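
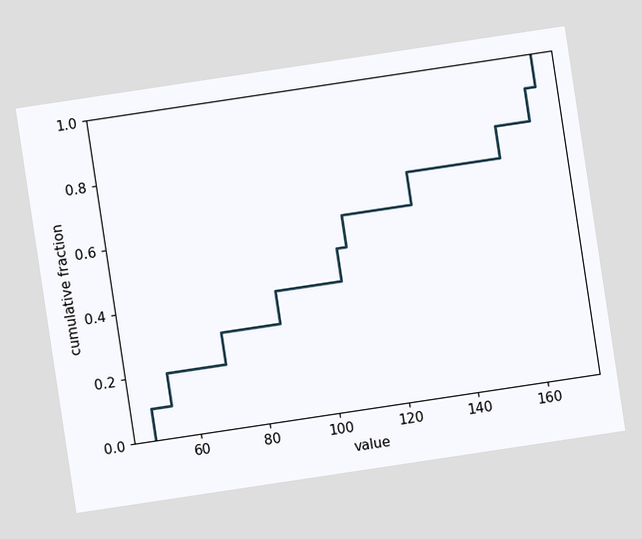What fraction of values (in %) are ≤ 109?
The chart is tilted about 9° counter-clockwise. At x=109 the ECDF step is at 60%.

60%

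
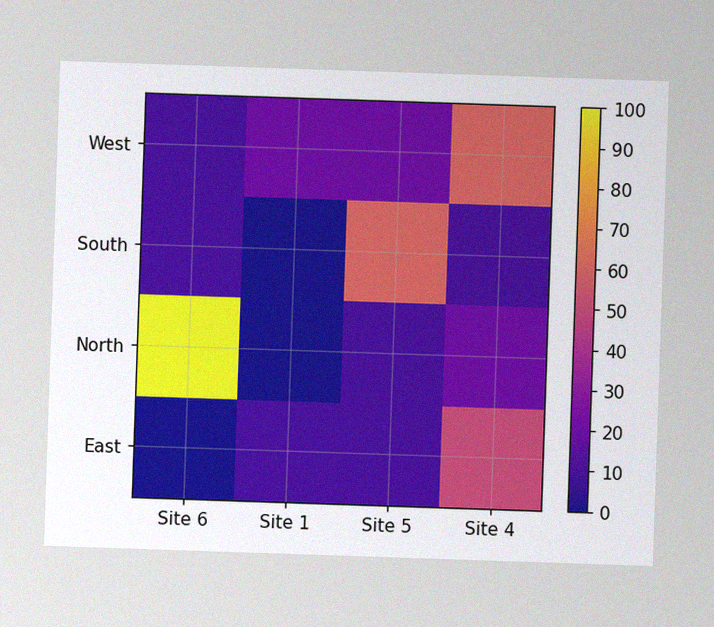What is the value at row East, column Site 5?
The image has some photo noise and uneven lighting. Matching cell (East, Site 5) against the colorbar gives 10.

10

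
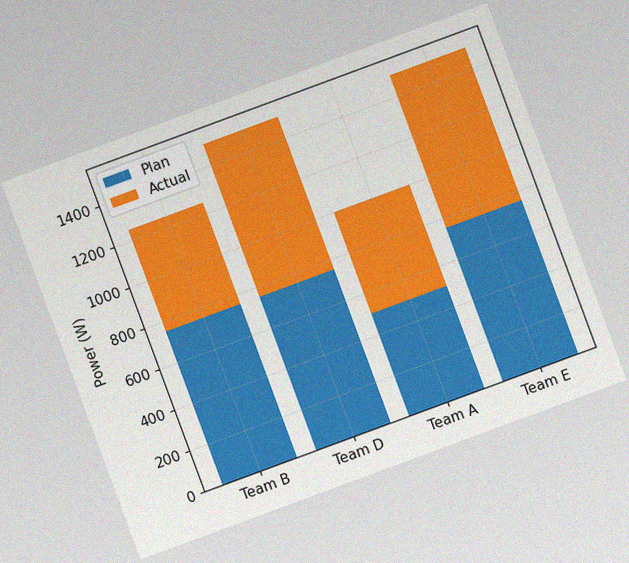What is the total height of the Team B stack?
The chart is tilted about 20° counter-clockwise, with some photo noise. The Team B stack's top reaches 1250W on the y-axis.

1250W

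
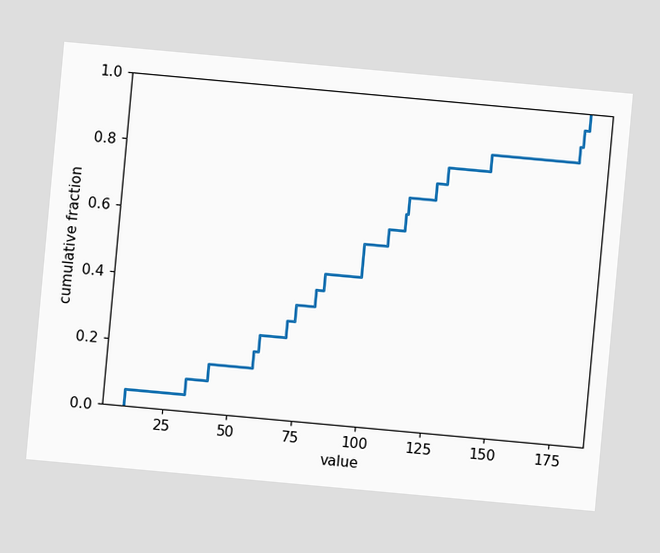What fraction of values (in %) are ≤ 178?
The chart is tilted about 5° clockwise. At x=178 the ECDF step is at 95%.

95%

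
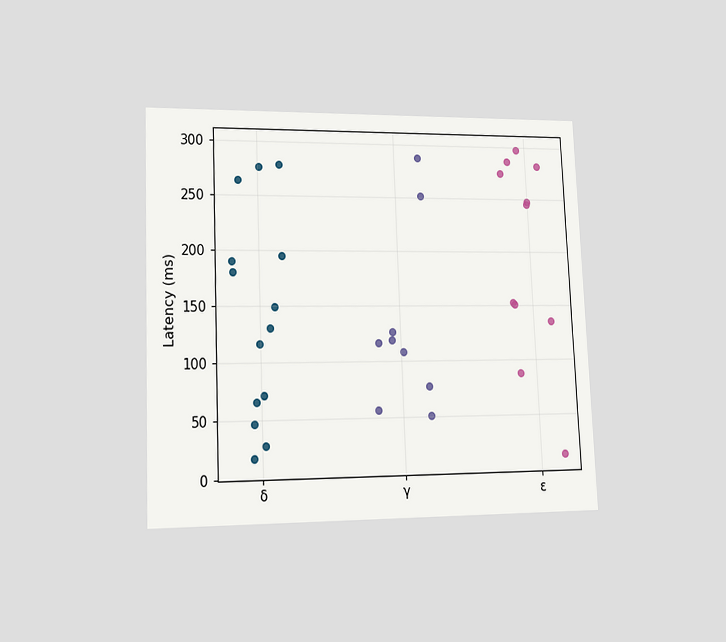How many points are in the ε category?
The chart is tilted about 2° counter-clockwise and viewed at a slight angle. Counting the markers in the ε column gives 11.

11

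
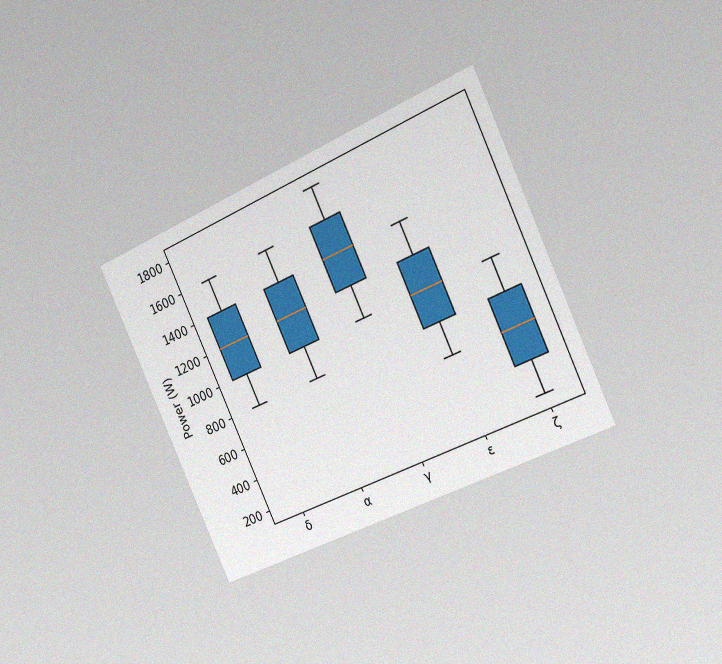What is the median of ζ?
600W

The chart is tilted about 24° counter-clockwise and viewed slightly from the right, with some photo noise. The median line in the ζ box sits at 600W.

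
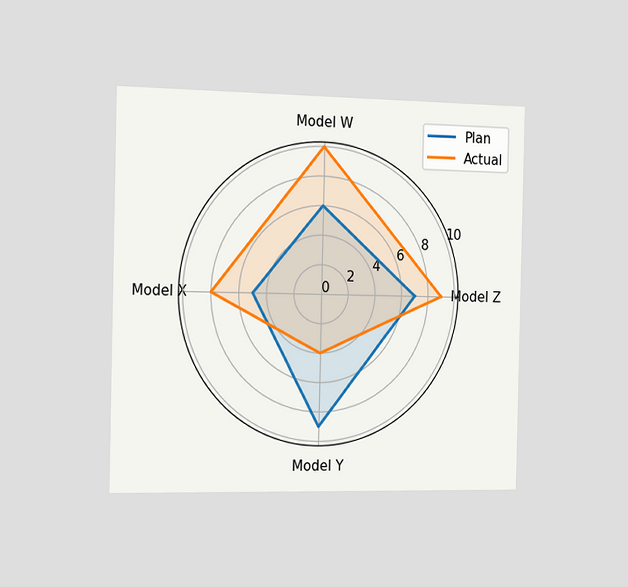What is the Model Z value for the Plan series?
The chart is viewed slightly from the left. On the Model Z axis, Plan reaches 7.

7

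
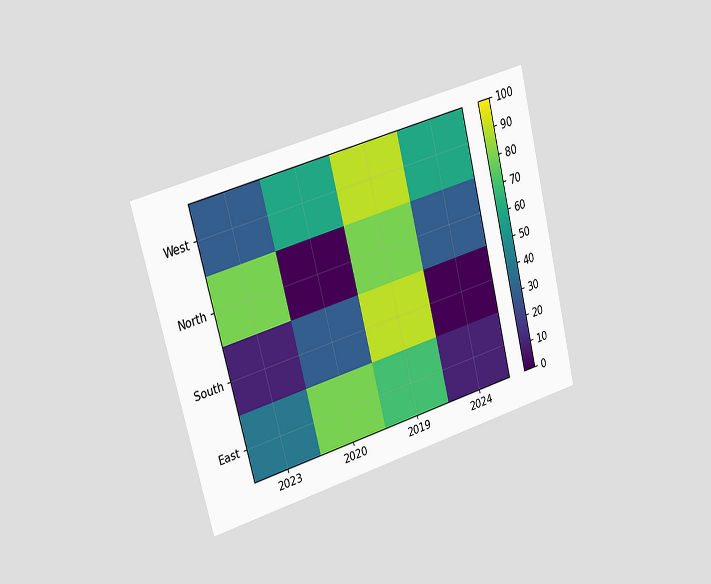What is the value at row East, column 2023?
The chart is tilted about 14° counter-clockwise and viewed slightly from the left. Matching cell (East, 2023) against the colorbar gives 40.

40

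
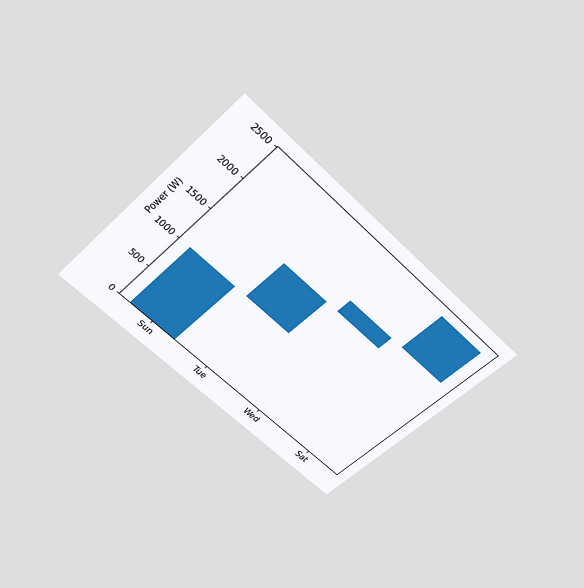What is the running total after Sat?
2400W

The chart is tilted about 45° clockwise and viewed slightly from above. After Sat the running total reaches 2400W.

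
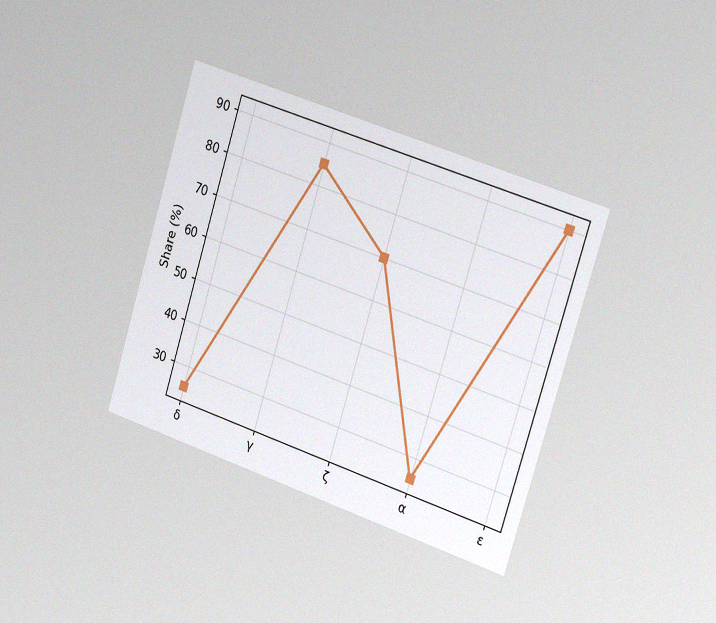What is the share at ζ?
70%

The chart is tilted about 17° clockwise and viewed slightly from the right, with some photo noise. At ζ, the line is at 70%.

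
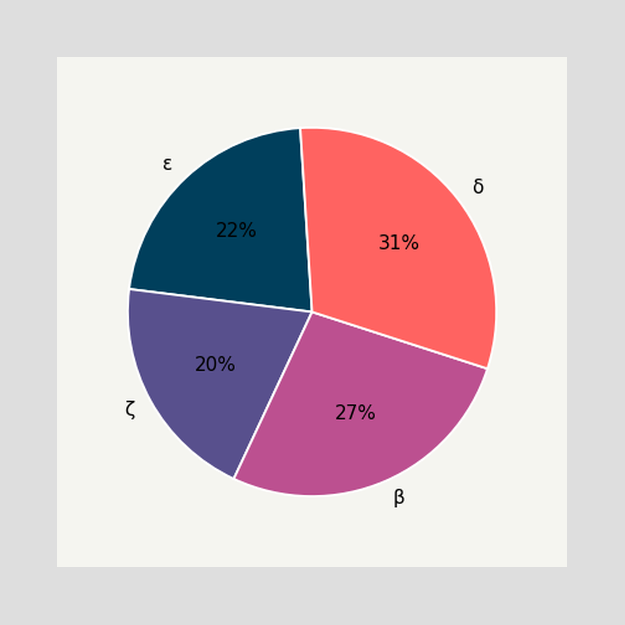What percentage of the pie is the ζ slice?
20%

The ζ slice takes up 20% of the pie.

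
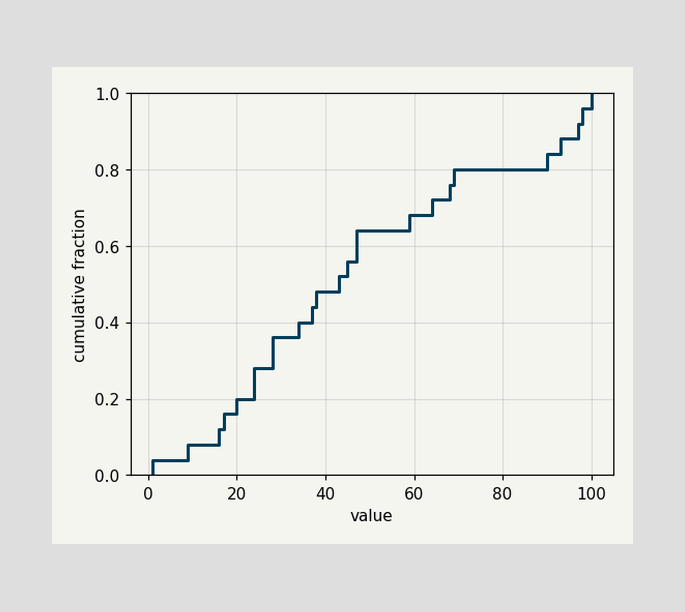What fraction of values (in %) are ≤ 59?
68%

At x=59 the ECDF step is at 68%.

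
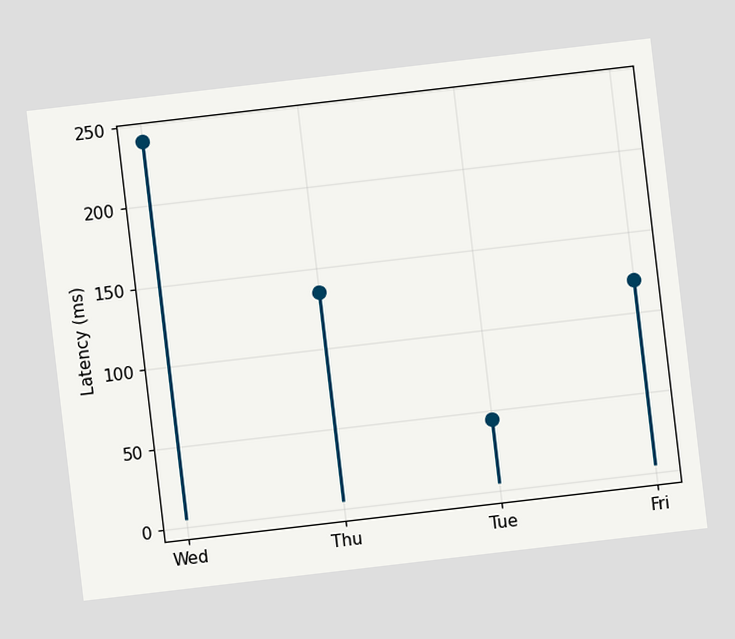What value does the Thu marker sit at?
135ms

The chart is tilted about 7° counter-clockwise. The Thu marker sits at 135ms.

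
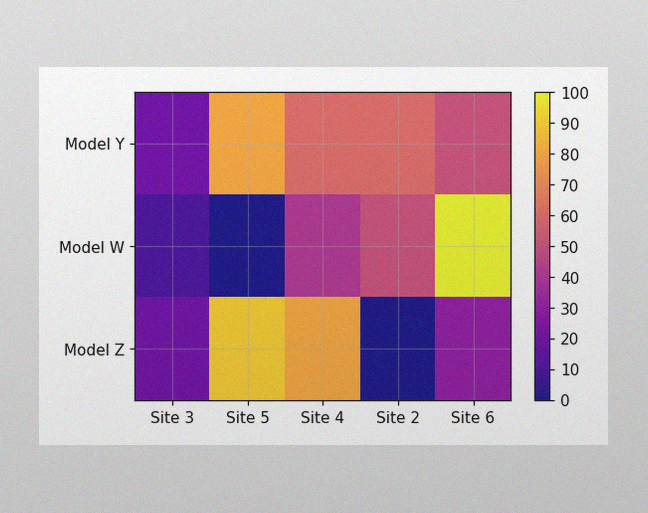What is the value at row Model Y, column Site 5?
80

The image has some photo noise and uneven lighting. Matching cell (Model Y, Site 5) against the colorbar gives 80.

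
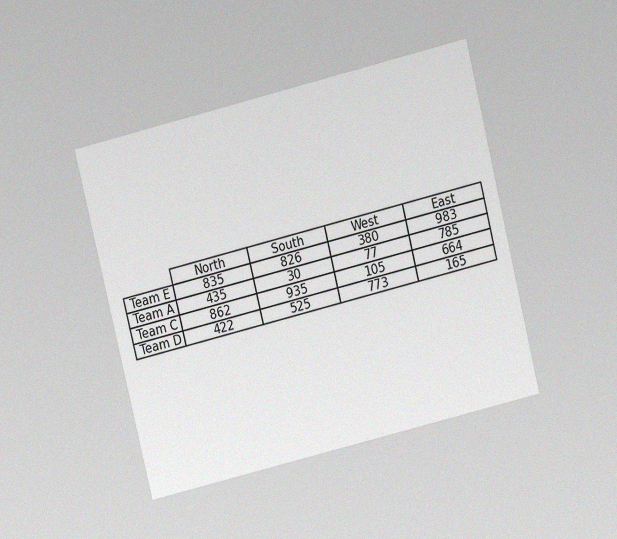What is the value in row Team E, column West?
The chart is tilted about 14° counter-clockwise and viewed slightly from above, with some photo noise. The (Team E, West) cell reads 380.

380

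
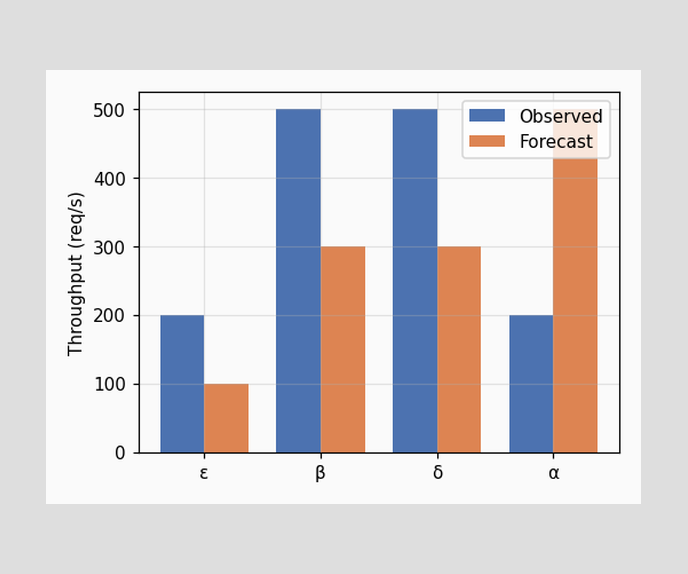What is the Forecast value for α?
500req/s

The Forecast bar at α reaches 500req/s on the y-axis.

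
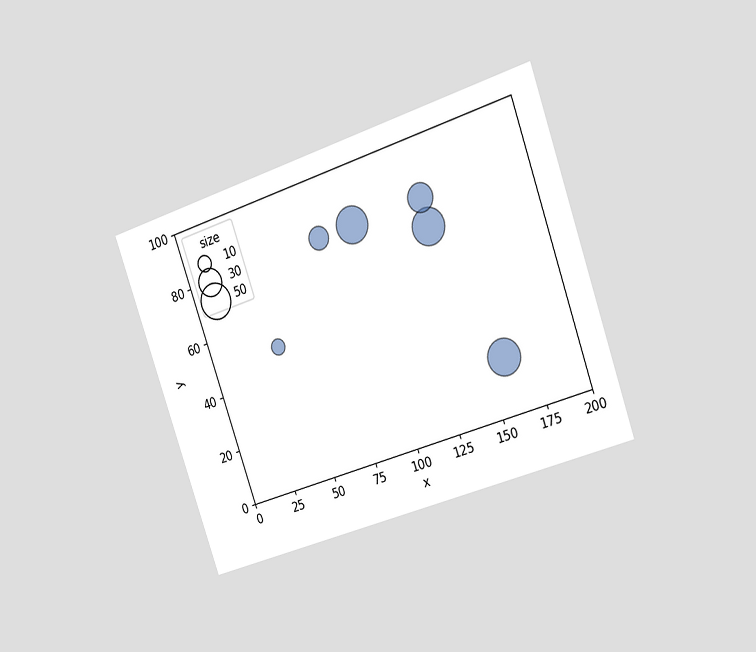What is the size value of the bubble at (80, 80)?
The chart is tilted about 19° counter-clockwise and viewed slightly from the right. Matching the bubble at (80, 80) against the size legend gives 20.

20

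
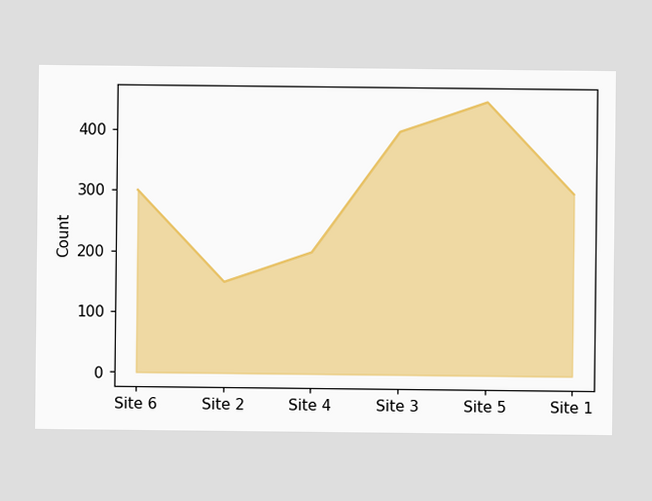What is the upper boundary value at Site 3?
400

At Site 3 the upper boundary is at 400.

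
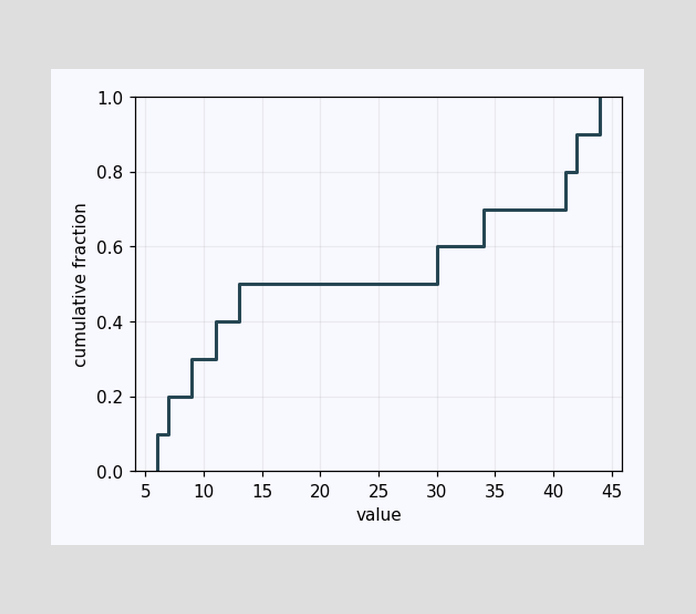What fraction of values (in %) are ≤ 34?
70%

At x=34 the ECDF step is at 70%.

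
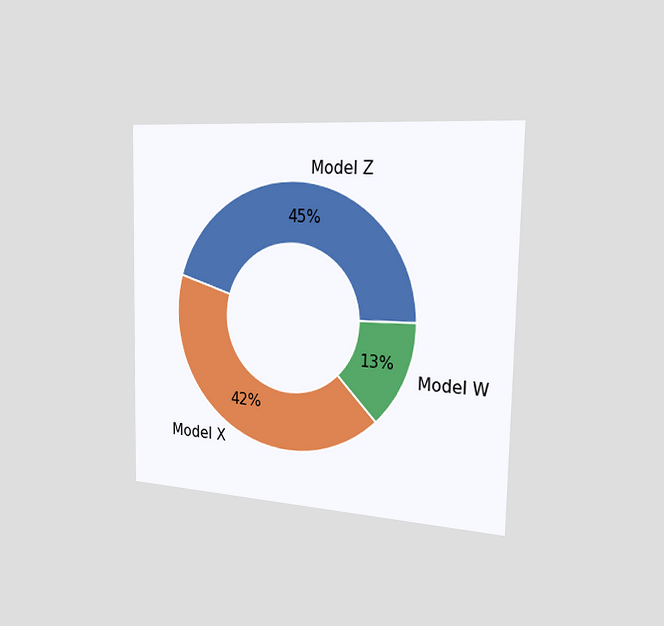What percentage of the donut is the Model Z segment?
45%

The chart is viewed slightly from the right. The Model Z segment takes up 45% of the ring.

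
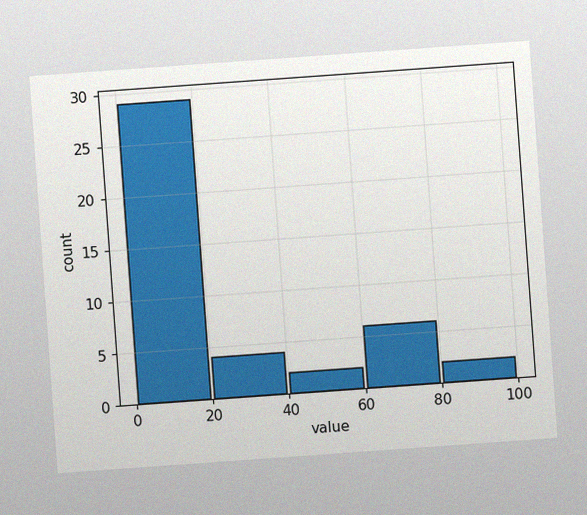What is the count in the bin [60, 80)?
6

The chart is tilted about 4° counter-clockwise, with some photo noise. The [60, 80) bin has height 6.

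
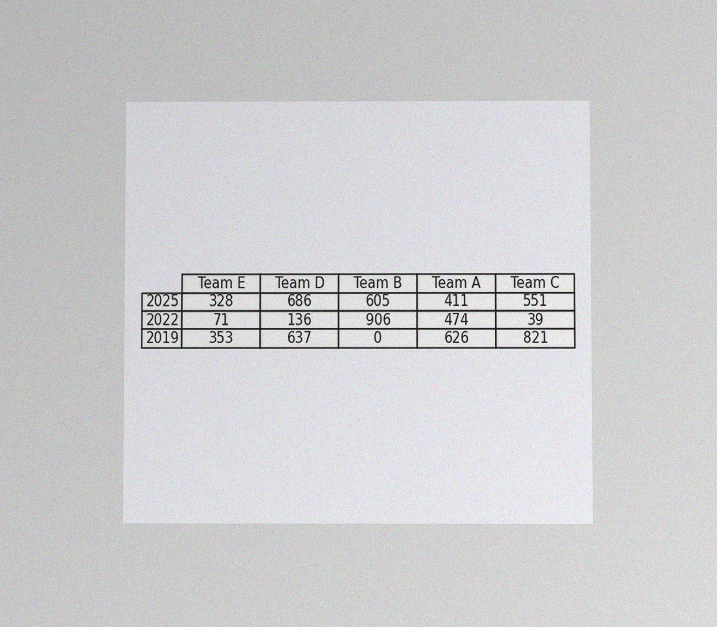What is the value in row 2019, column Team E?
353

The chart is viewed at a slight angle, with some photo noise. The (2019, Team E) cell reads 353.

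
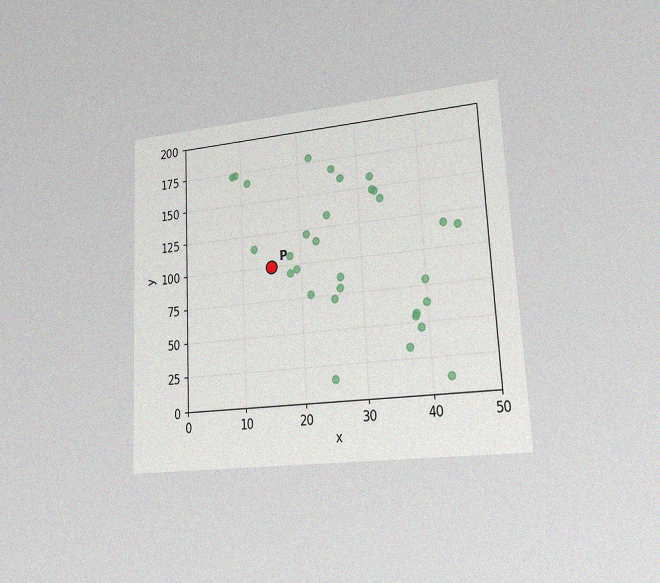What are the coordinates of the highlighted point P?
The chart is tilted about 3° counter-clockwise and viewed slightly from the right, with some photo noise. Following the gridlines from P to each axis, P sits at (15, 100).

(15, 100)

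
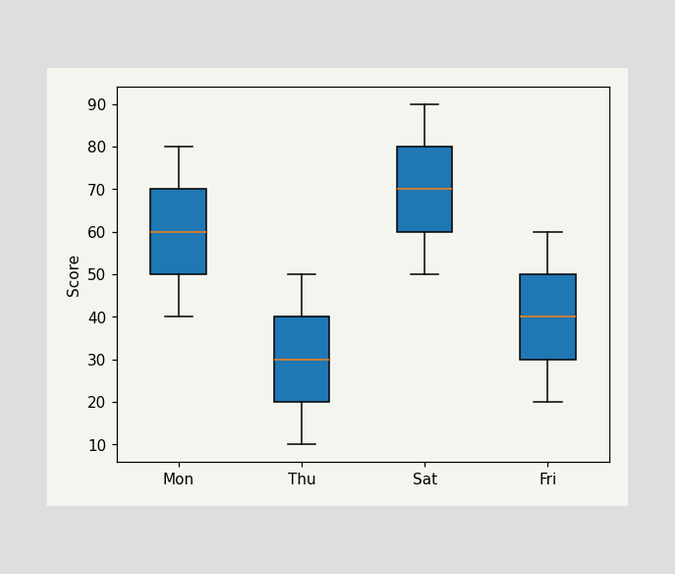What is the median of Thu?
30

The median line in the Thu box sits at 30.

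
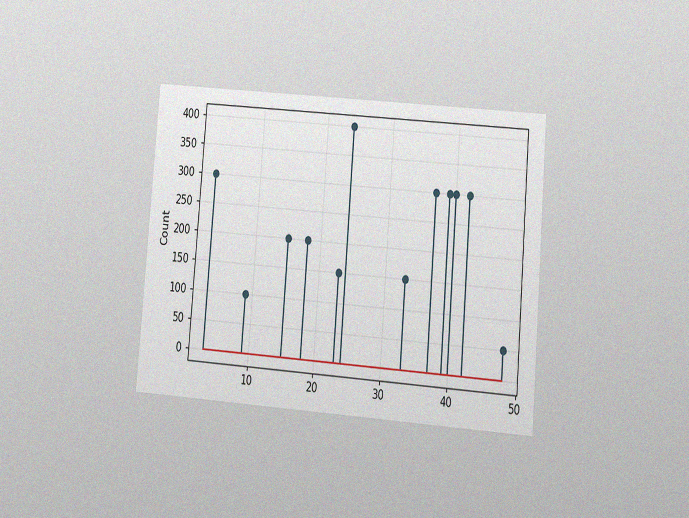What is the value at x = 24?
400

The chart is tilted about 5° clockwise and viewed at a slight angle, with some photo noise. The stem at x=24 reaches 400.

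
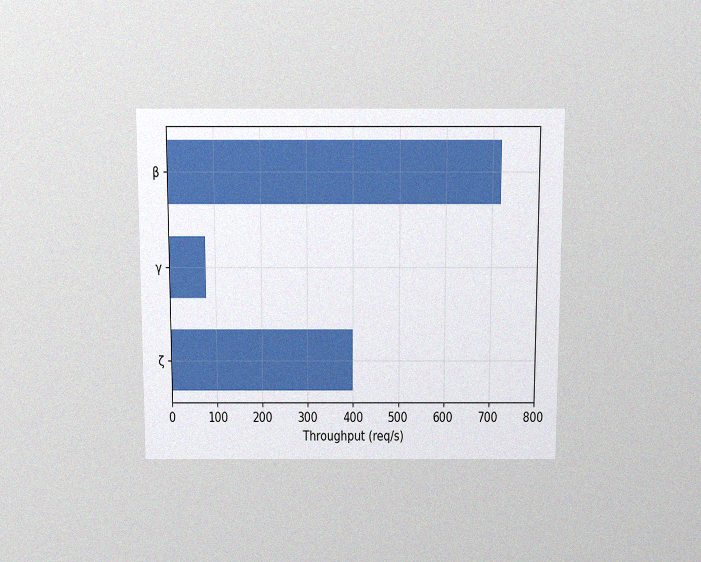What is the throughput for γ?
80req/s

The chart is viewed slightly from above, with some photo noise. Reading along the chart's x-axis, the γ bar reaches 80req/s.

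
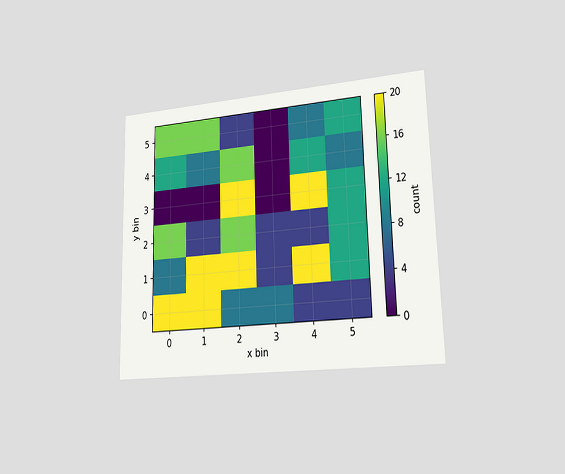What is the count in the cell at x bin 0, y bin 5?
16

The chart is viewed slightly from the right. Matching the cell (0, 5) against the colorbar gives 16.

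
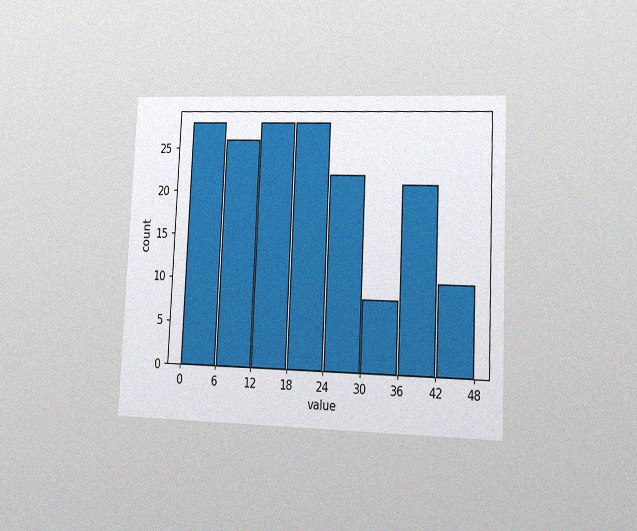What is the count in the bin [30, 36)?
8

The chart is tilted about 3° clockwise and viewed at a slight angle, with some photo noise. The [30, 36) bin has height 8.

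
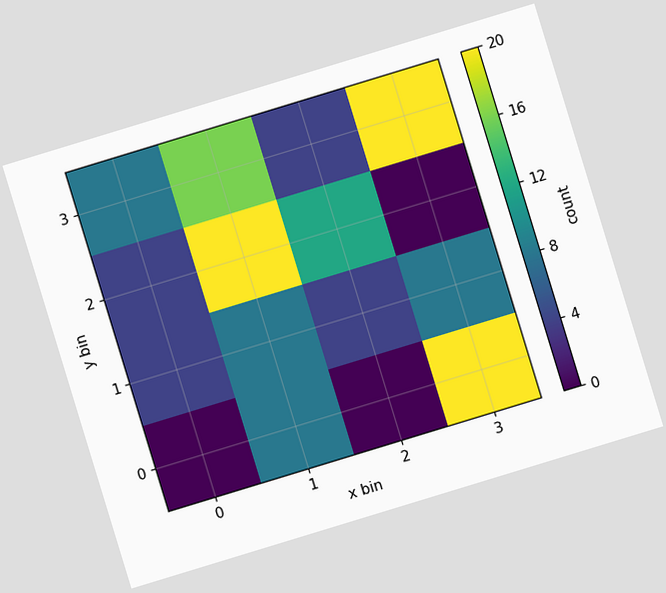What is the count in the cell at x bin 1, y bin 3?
16

The chart is tilted about 17° counter-clockwise. Matching the cell (1, 3) against the colorbar gives 16.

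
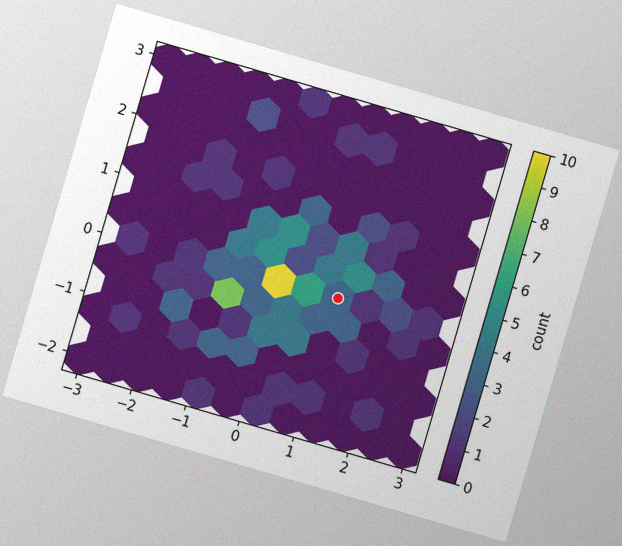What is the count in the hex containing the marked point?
The chart is tilted about 16° clockwise, with some photo noise. The marked hex reads 3 on the colorbar.

3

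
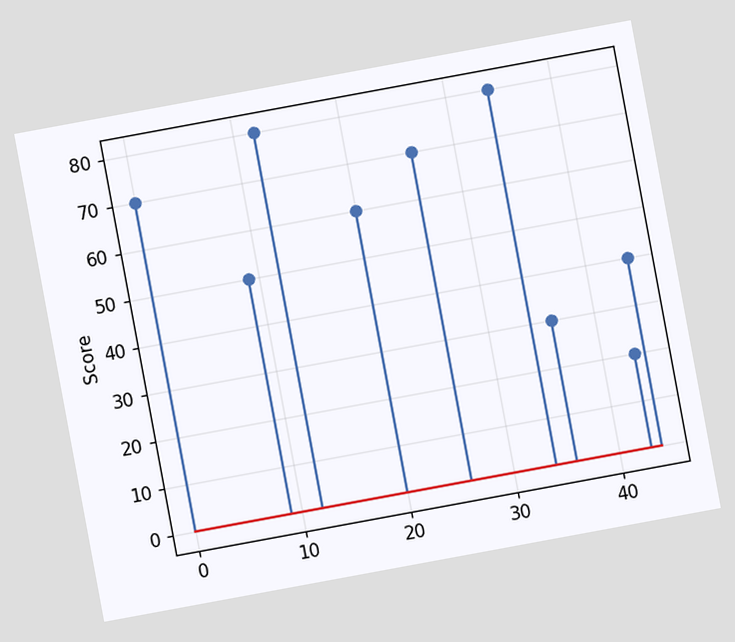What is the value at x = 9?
50

The chart is tilted about 10° counter-clockwise. The stem at x=9 reaches 50.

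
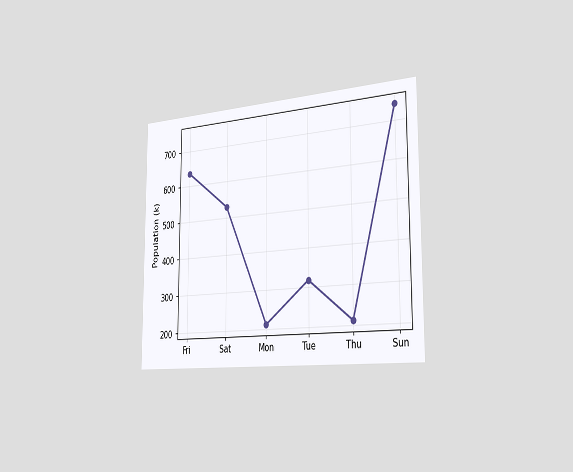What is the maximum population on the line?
742k

The chart is viewed slightly from the right. The highest point is at Sun, and reading across to the y-axis gives 742k.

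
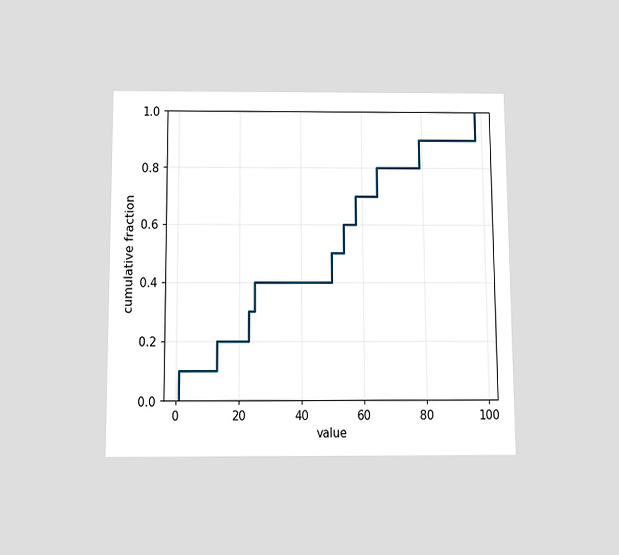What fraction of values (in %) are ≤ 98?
The chart is viewed slightly from below. At x=98 the ECDF step is at 100%.

100%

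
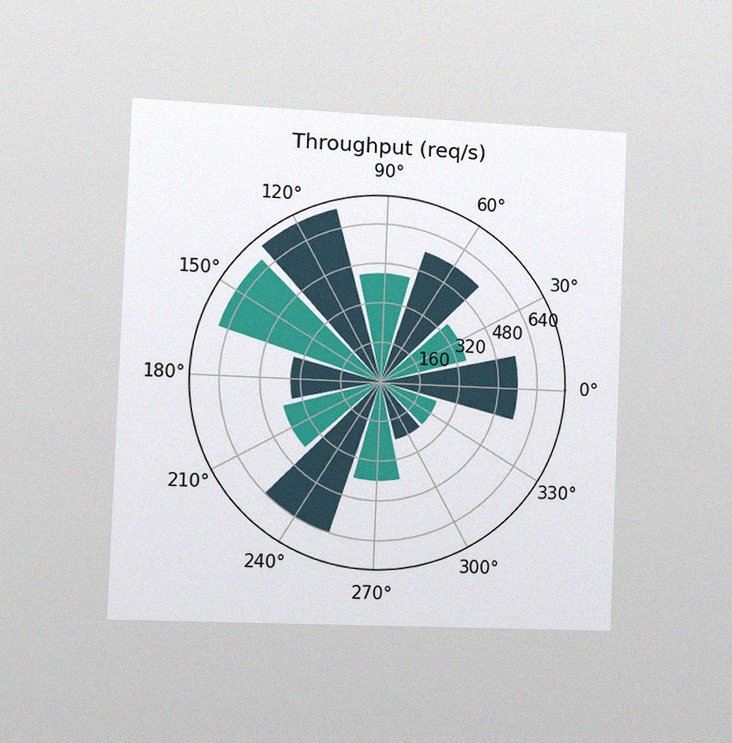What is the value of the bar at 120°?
720req/s

The chart is tilted about 2° clockwise and viewed slightly from the left, with some photo noise. The bar at 120° reaches 720req/s on the radial axis.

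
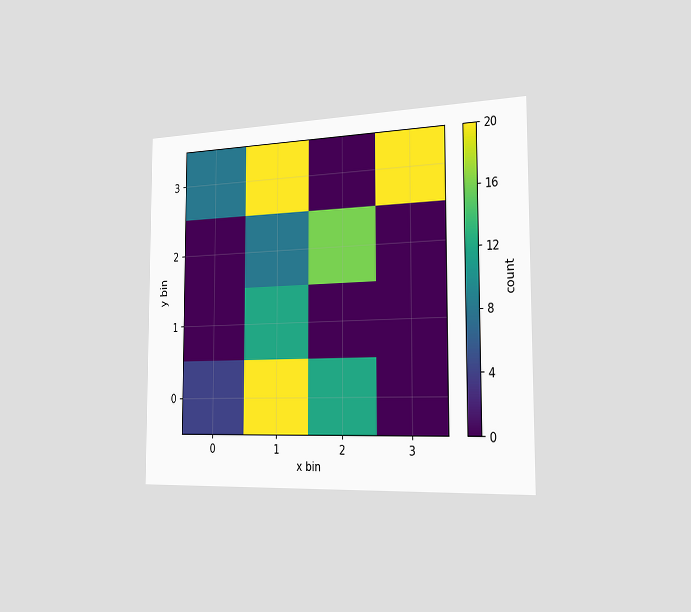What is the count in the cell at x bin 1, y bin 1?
The chart is viewed slightly from the right. Matching the cell (1, 1) against the colorbar gives 12.

12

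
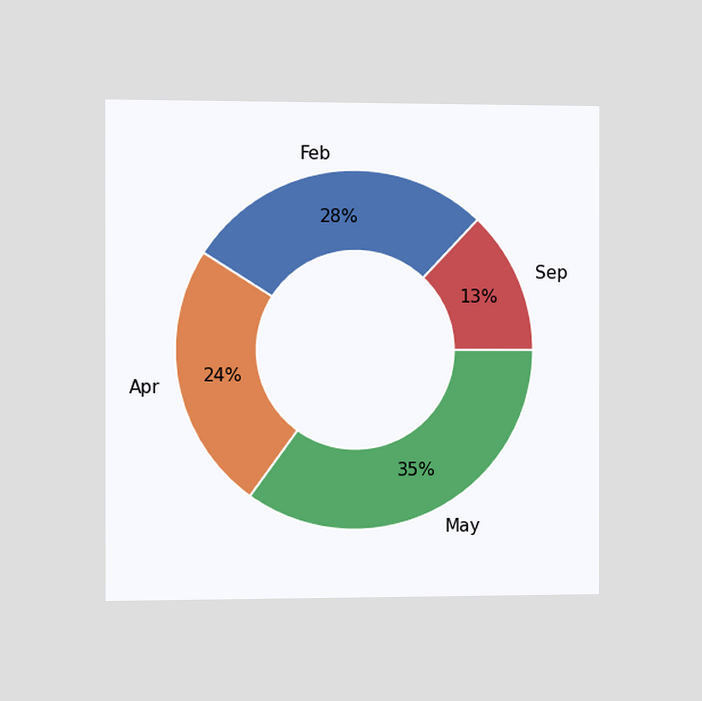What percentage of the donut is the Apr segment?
24%

The chart is viewed slightly from the left. The Apr segment takes up 24% of the ring.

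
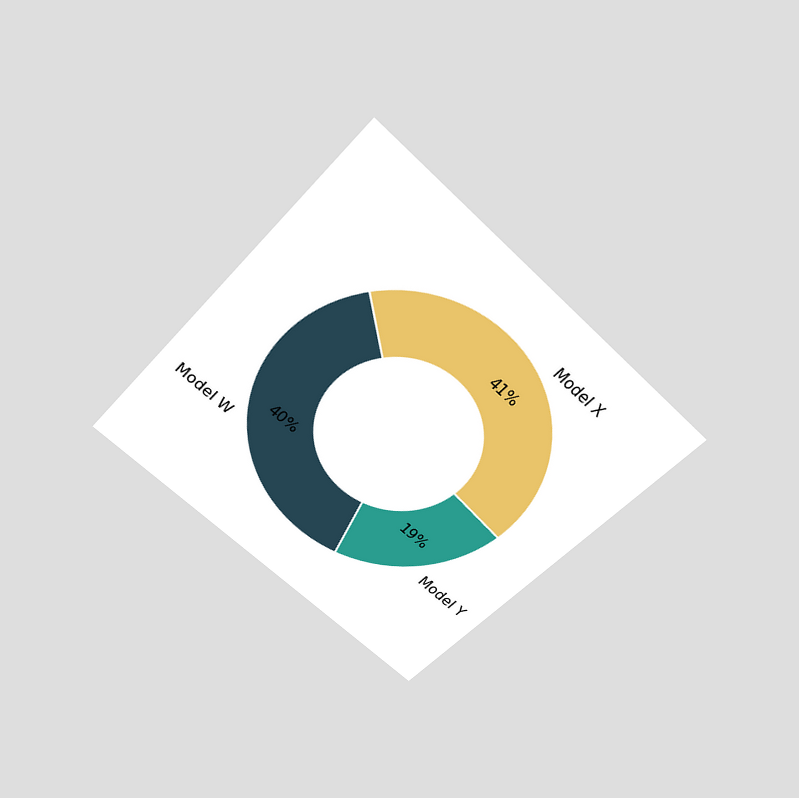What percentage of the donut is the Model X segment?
41%

The chart is tilted about 43° clockwise and viewed slightly from above. The Model X segment takes up 41% of the ring.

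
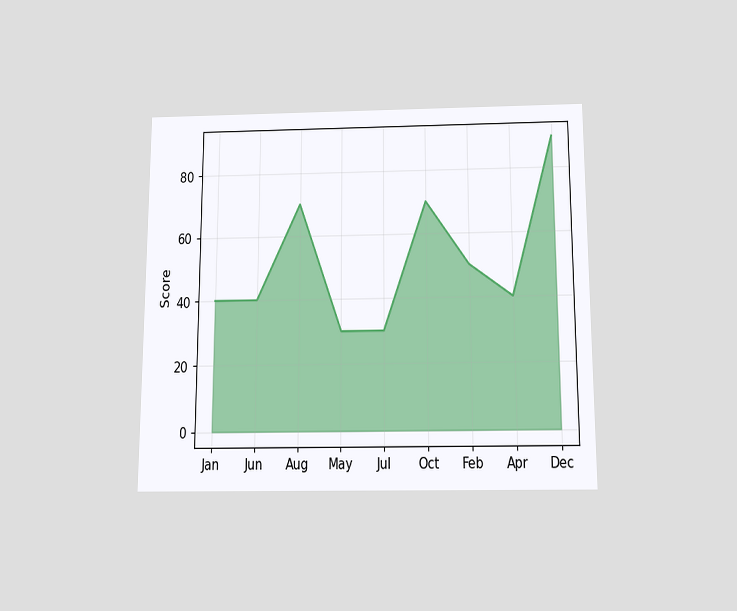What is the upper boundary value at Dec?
The chart is viewed slightly from below. At Dec the upper boundary is at 90.

90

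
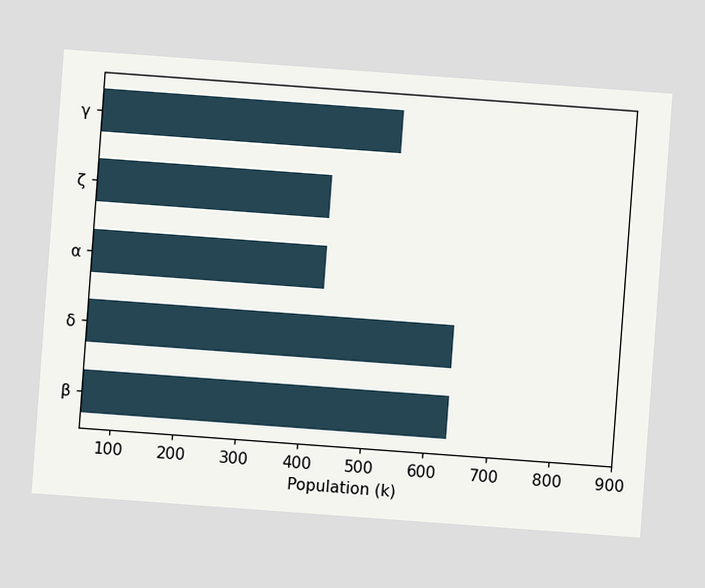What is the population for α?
The chart is tilted about 4° clockwise. Reading along the chart's x-axis, the α bar reaches 424k.

424k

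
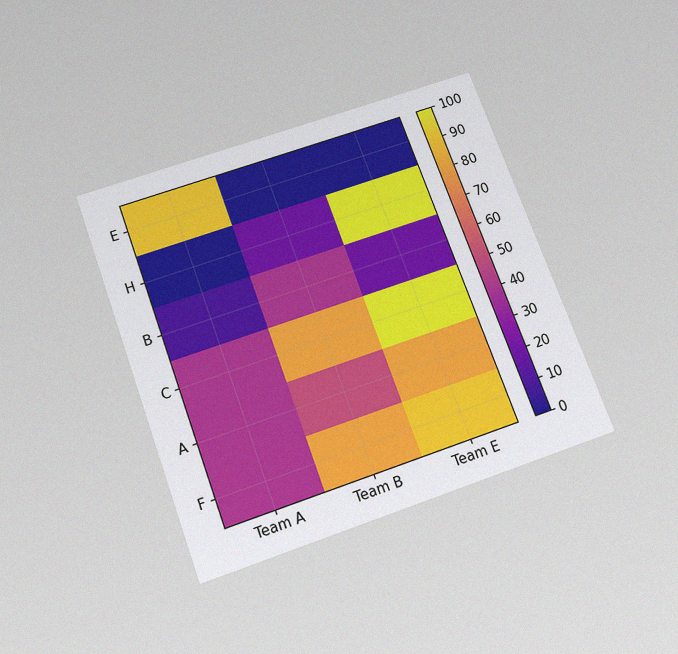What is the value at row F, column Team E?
The chart is tilted about 20° counter-clockwise and viewed slightly from below, with some photo noise. Matching cell (F, Team E) against the colorbar gives 90.

90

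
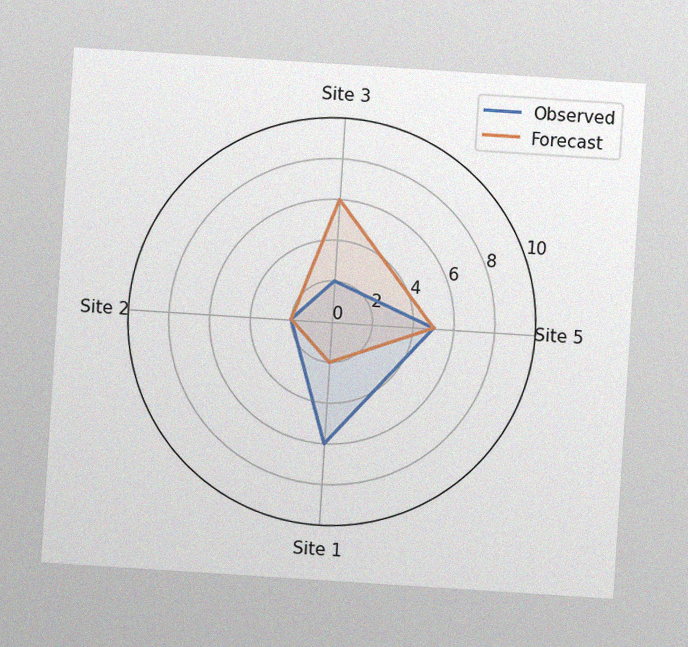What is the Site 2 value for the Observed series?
The chart is tilted about 4° clockwise, with some photo noise. On the Site 2 axis, Observed reaches 2.

2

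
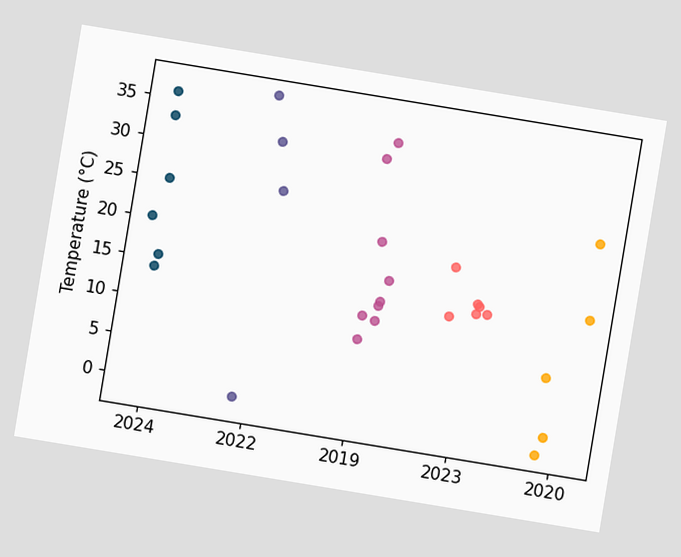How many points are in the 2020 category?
5

The chart is tilted about 9° clockwise. Counting the markers in the 2020 column gives 5.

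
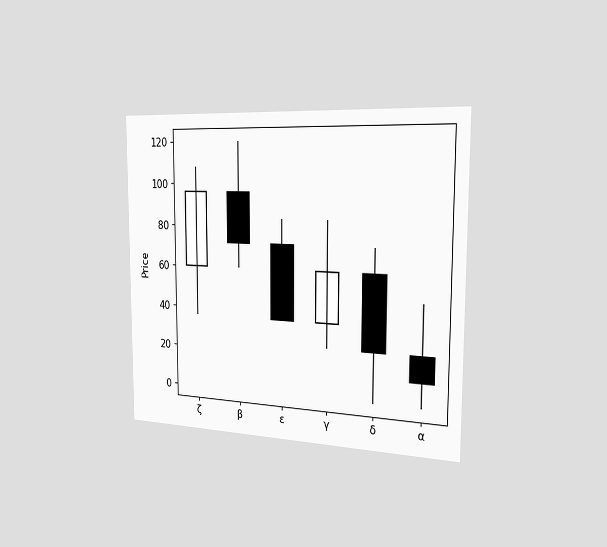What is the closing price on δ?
The chart is viewed slightly from the right. The δ candle closes at 24.

24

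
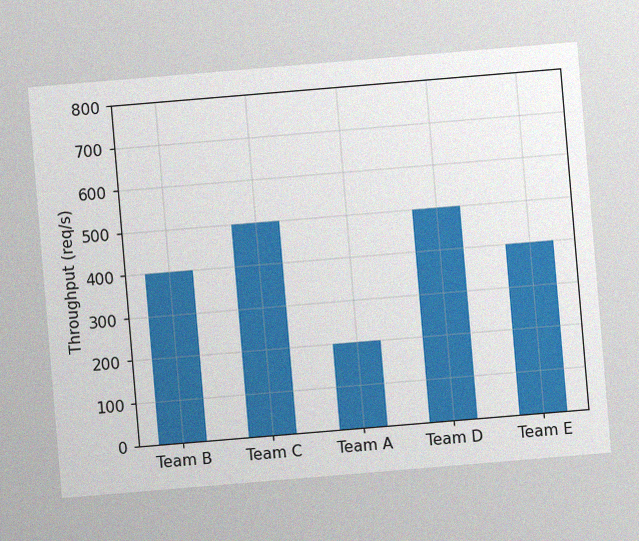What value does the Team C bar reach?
The chart is tilted about 5° counter-clockwise, with some photo noise. Reading along the chart's y-axis, the Team C bar reaches 500req/s.

500req/s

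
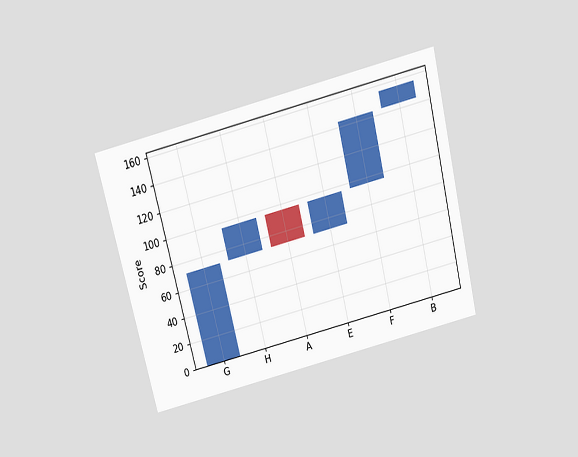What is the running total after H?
The chart is tilted about 14° counter-clockwise and viewed slightly from above. After H the running total reaches 96.

96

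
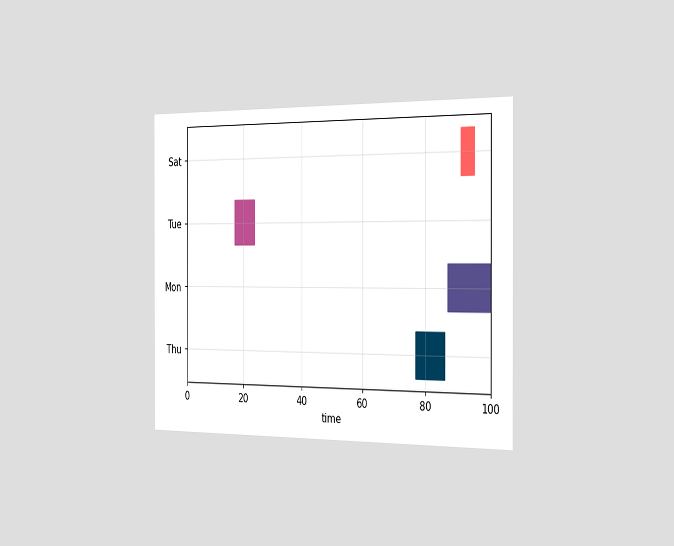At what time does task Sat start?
The chart is viewed slightly from the right. The Sat bar begins at t=91.

91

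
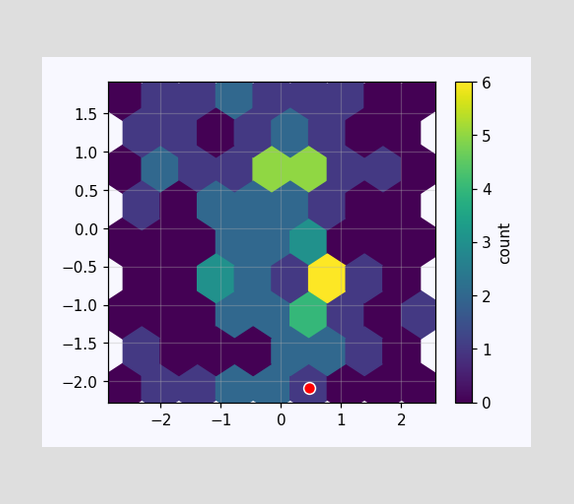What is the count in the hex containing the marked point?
1

The marked hex reads 1 on the colorbar.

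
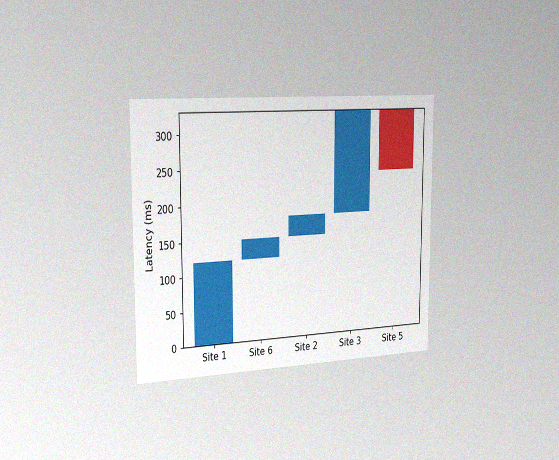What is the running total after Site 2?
180ms

The chart is viewed slightly from the left, with some photo noise. After Site 2 the running total reaches 180ms.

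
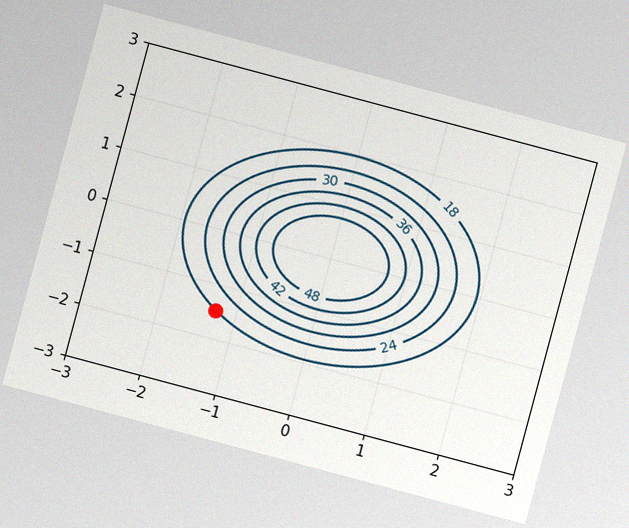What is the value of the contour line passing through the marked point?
18

The chart is tilted about 15° clockwise, with some photo noise. The marked point sits on the contour labelled 18.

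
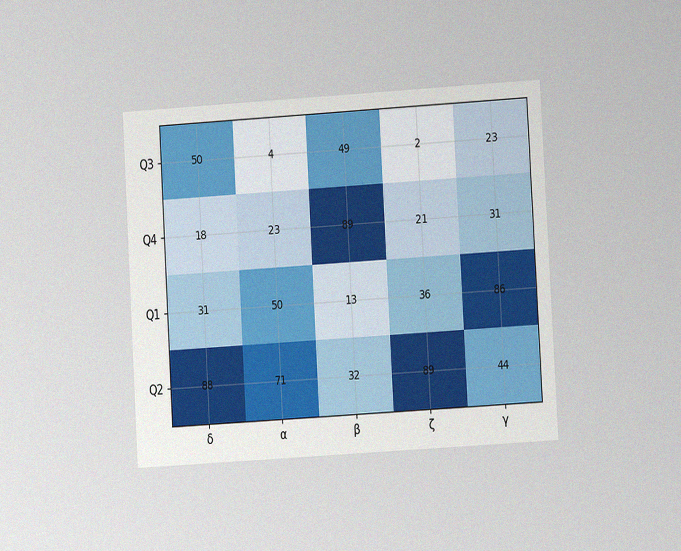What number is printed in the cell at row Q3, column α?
4

The chart is tilted about 3° counter-clockwise and viewed at a slight angle, with some photo noise. The (Q3, α) cell reads 4.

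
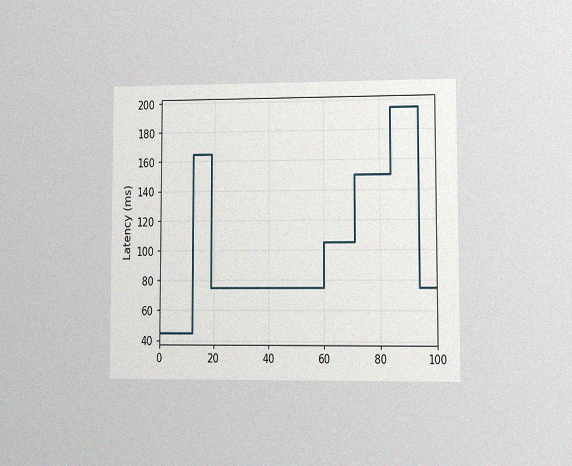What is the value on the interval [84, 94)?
195ms

The chart is viewed at a slight angle, with some photo noise. On [84, 94) the step sits at 195ms.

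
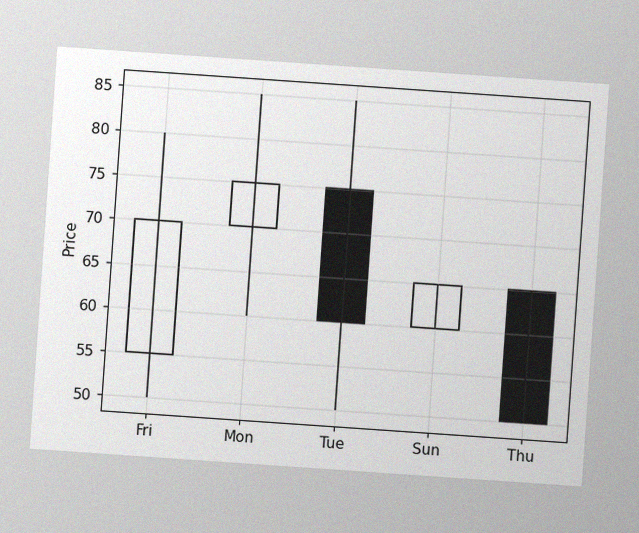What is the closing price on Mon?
The chart is tilted about 4° clockwise, with some photo noise. The Mon candle closes at 75.

75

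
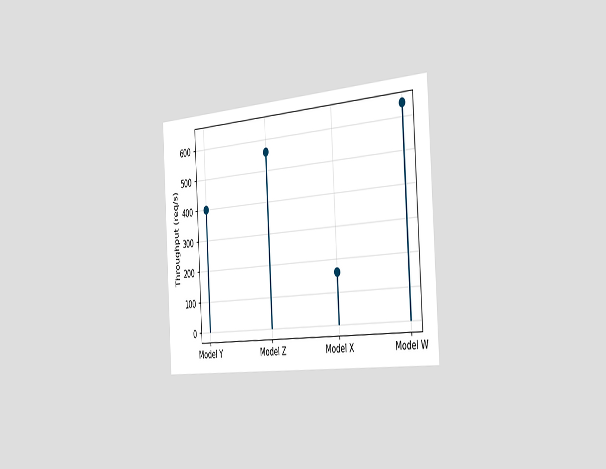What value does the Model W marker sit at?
The chart is tilted about 3° counter-clockwise and viewed slightly from the right. The Model W marker sits at 640req/s.

640req/s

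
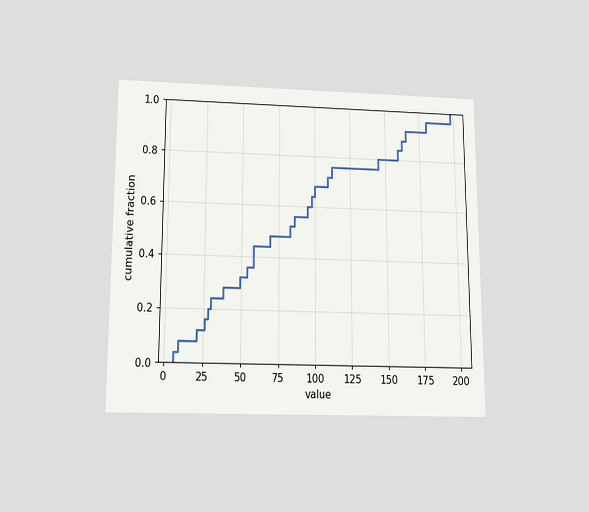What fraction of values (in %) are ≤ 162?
The chart is viewed slightly from below. At x=162 the ECDF step is at 88%.

88%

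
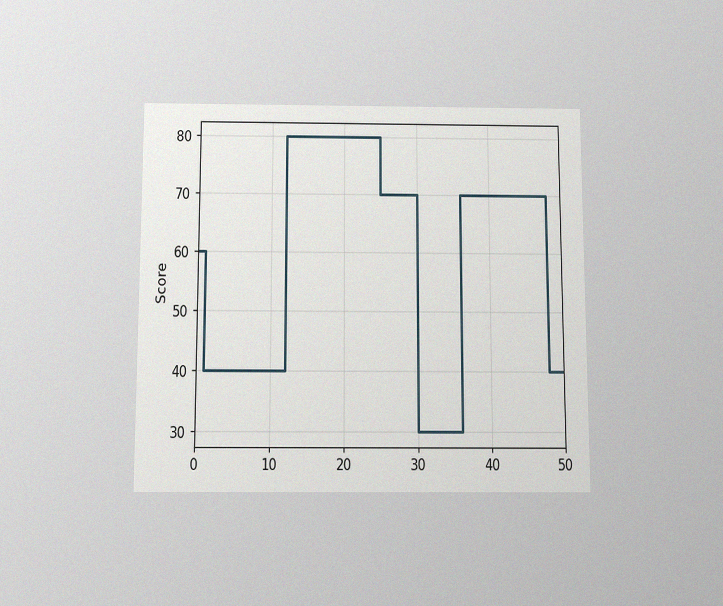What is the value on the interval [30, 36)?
The chart is viewed slightly from below, with some photo noise. On [30, 36) the step sits at 30.

30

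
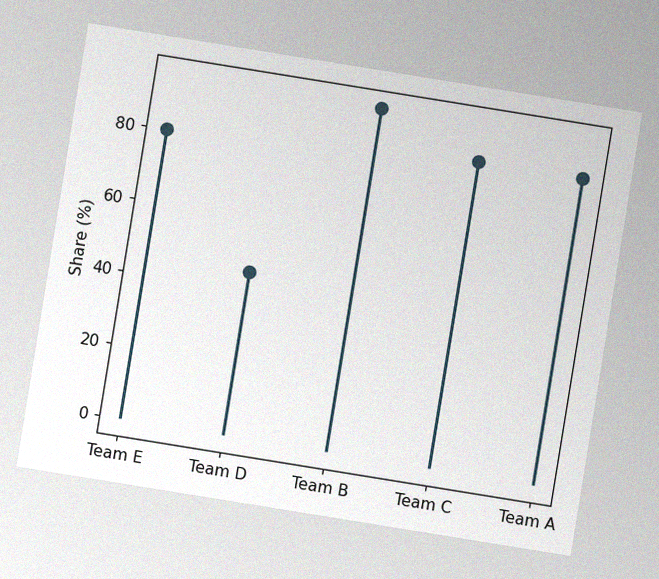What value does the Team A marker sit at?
The chart is tilted about 9° clockwise, with some photo noise. The Team A marker sits at 85%.

85%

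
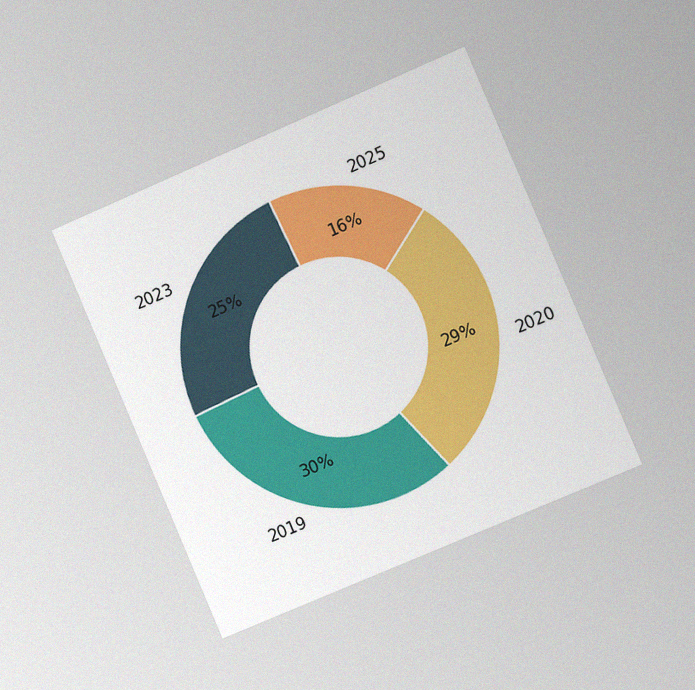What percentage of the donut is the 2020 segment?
29%

The chart is tilted about 23° counter-clockwise and viewed slightly from the right, with some photo noise. The 2020 segment takes up 29% of the ring.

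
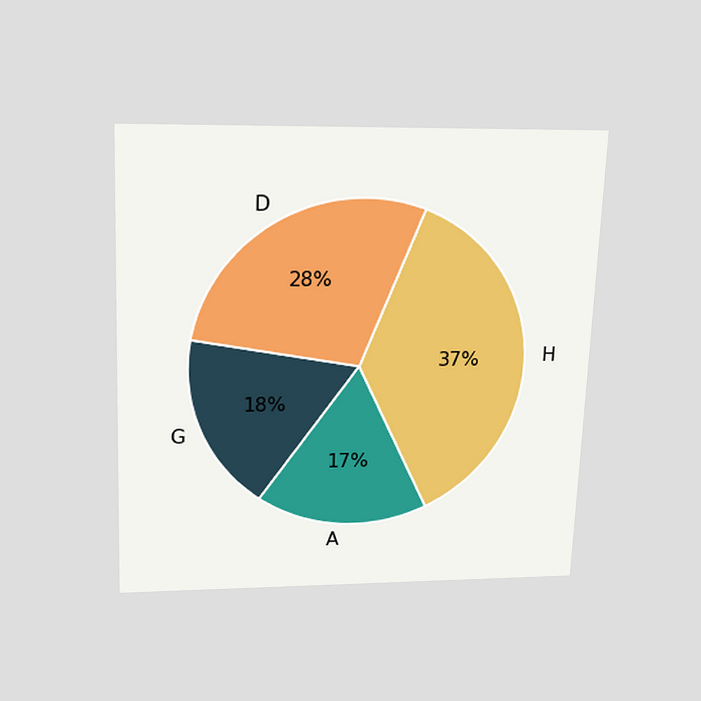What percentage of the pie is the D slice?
28%

The chart is tilted about 2° clockwise and viewed slightly from above. The D slice takes up 28% of the pie.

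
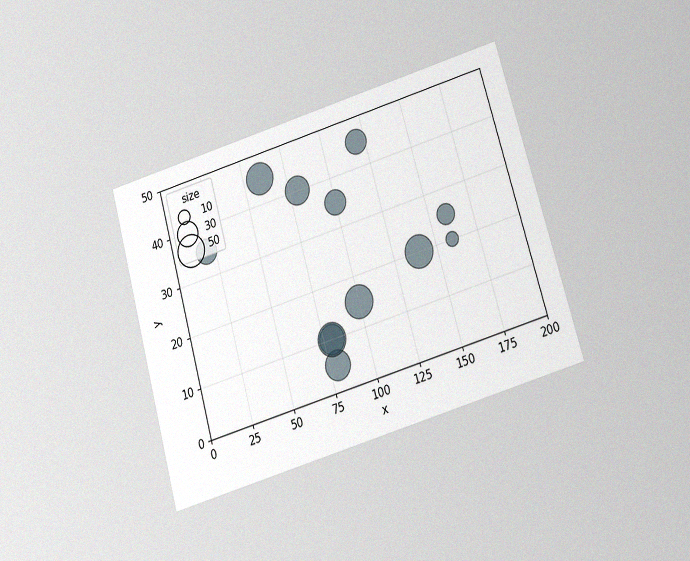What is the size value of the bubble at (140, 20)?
The chart is tilted about 16° counter-clockwise and viewed slightly from below, with some photo noise. Matching the bubble at (140, 20) against the size legend gives 50.

50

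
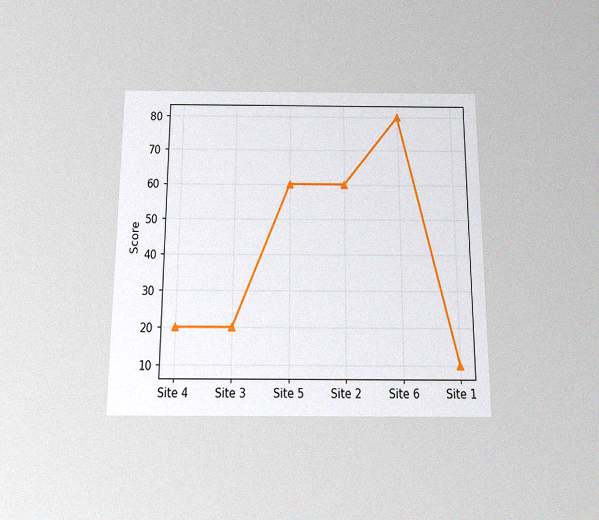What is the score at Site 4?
The chart is viewed slightly from below, with some photo noise. At Site 4, the line is at 20.

20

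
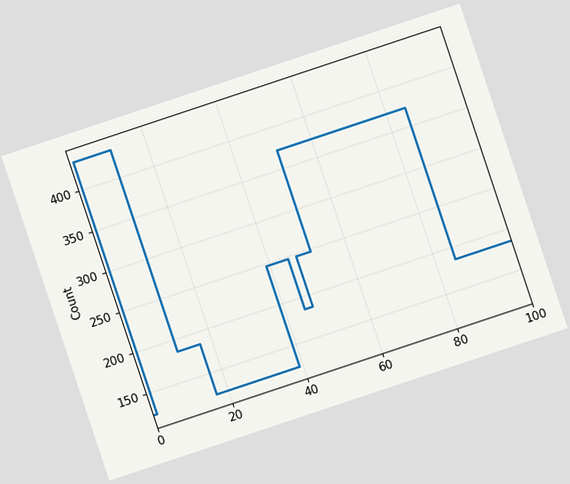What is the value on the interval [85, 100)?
186

The chart is tilted about 18° counter-clockwise. On [85, 100) the step sits at 186.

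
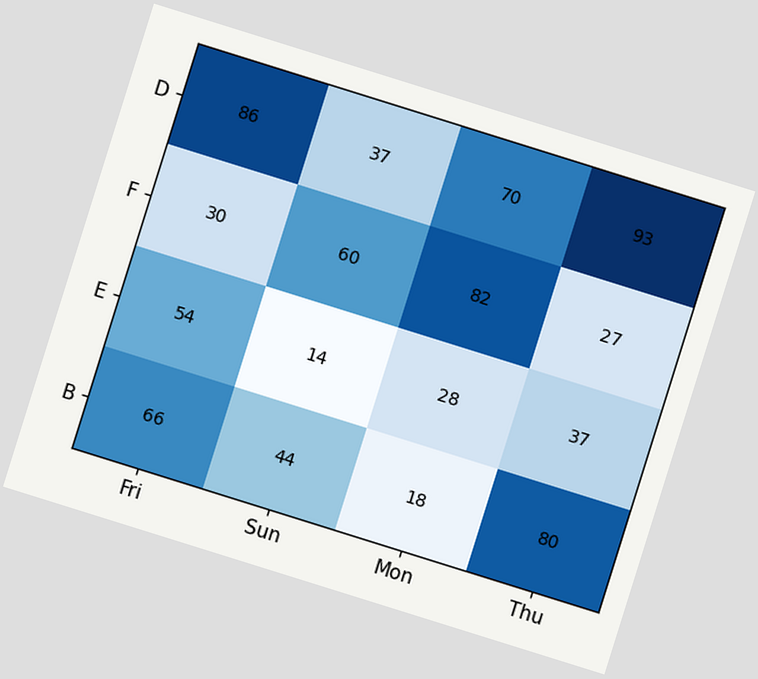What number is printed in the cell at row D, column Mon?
The chart is tilted about 17° clockwise. The (D, Mon) cell reads 70.

70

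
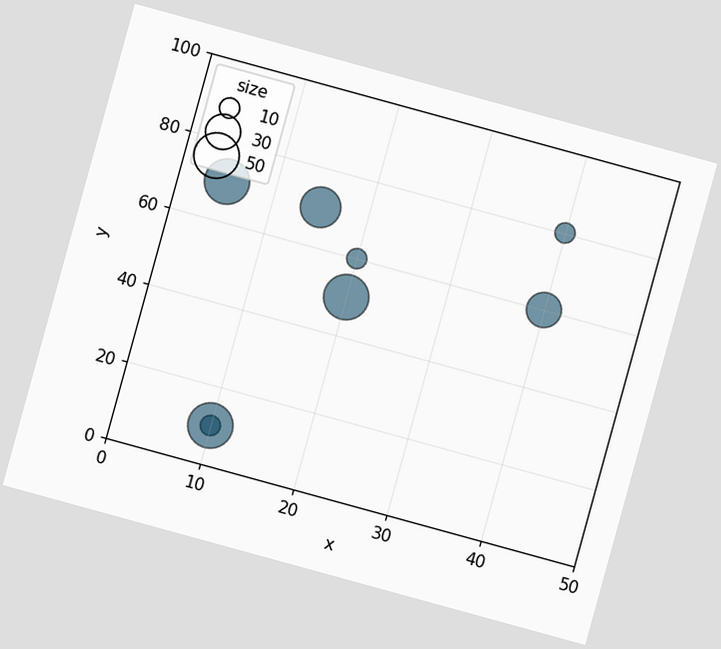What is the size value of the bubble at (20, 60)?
The chart is tilted about 15° clockwise. Matching the bubble at (20, 60) against the size legend gives 10.

10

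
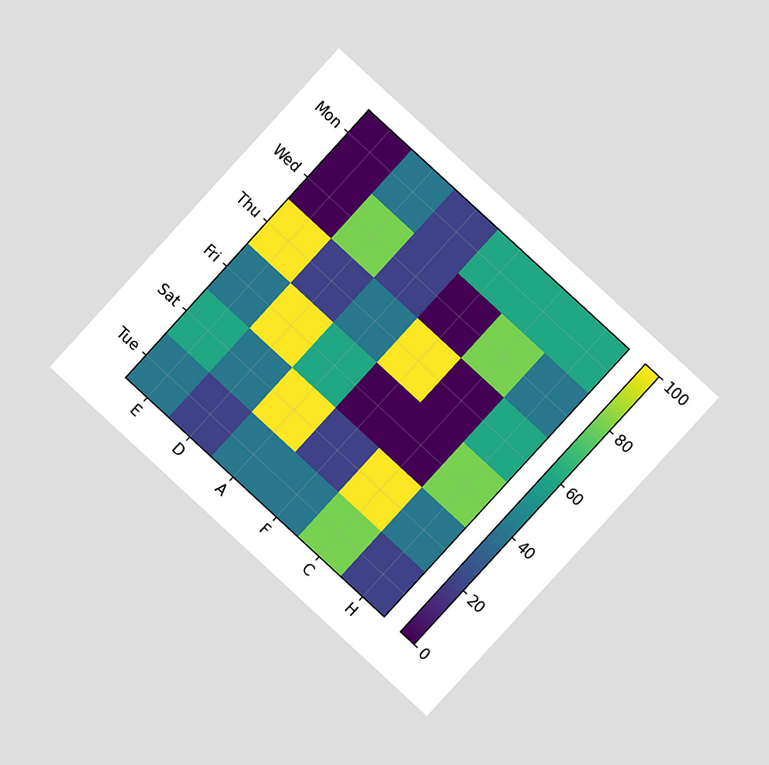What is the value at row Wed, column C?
The chart is tilted about 43° clockwise and viewed at a slight angle. Matching cell (Wed, C) against the colorbar gives 80.

80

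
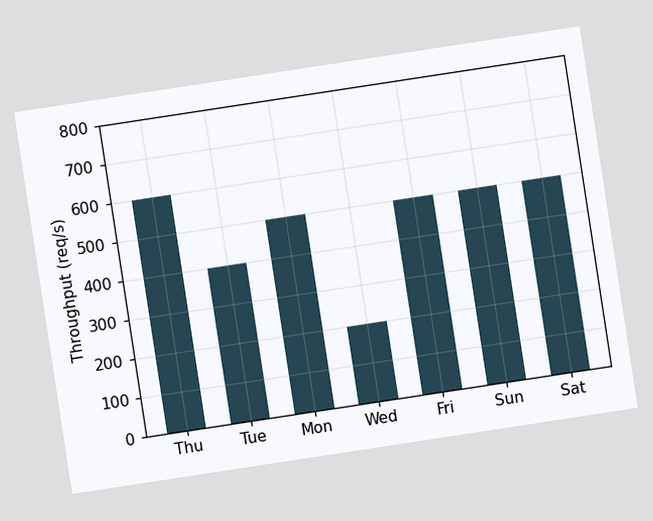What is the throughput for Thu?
The chart is tilted about 9° counter-clockwise. Reading along the chart's y-axis, the Thu bar reaches 600req/s.

600req/s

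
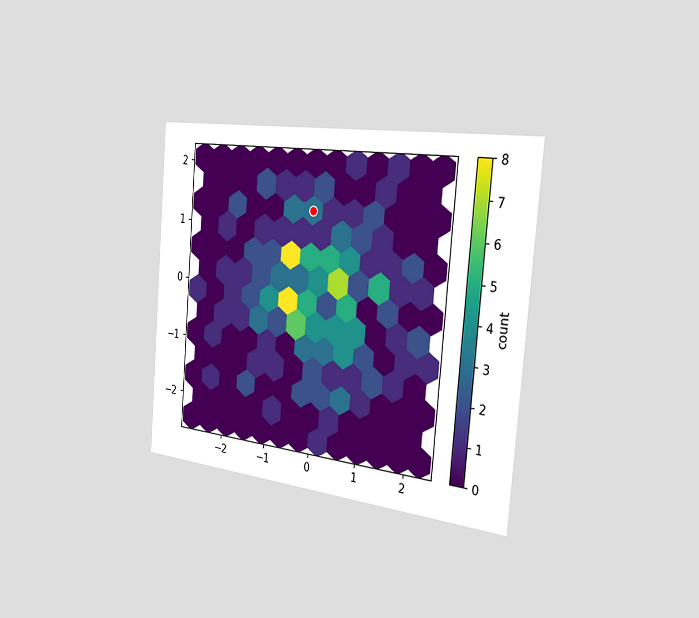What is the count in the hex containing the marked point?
The chart is tilted about 5° clockwise and viewed slightly from the right. The marked hex reads 3 on the colorbar.

3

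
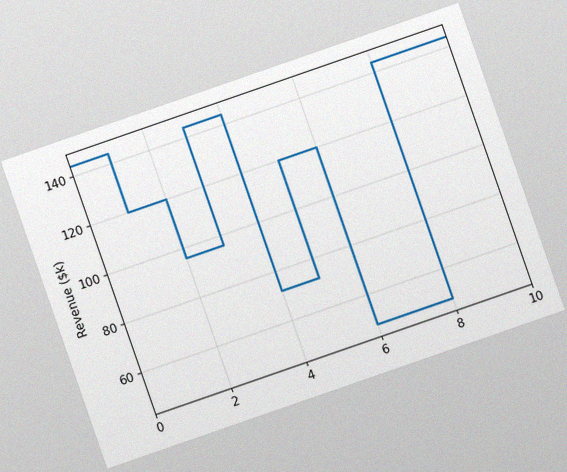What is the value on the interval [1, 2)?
The chart is tilted about 19° counter-clockwise, with some photo noise. On [1, 2) the step sits at $120k.

$120k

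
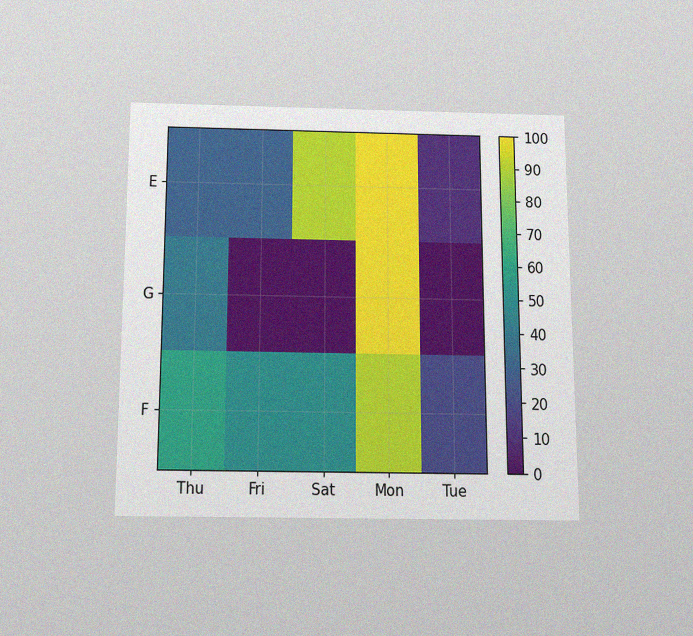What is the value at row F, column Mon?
90

The chart is viewed slightly from below, with some photo noise. Matching cell (F, Mon) against the colorbar gives 90.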